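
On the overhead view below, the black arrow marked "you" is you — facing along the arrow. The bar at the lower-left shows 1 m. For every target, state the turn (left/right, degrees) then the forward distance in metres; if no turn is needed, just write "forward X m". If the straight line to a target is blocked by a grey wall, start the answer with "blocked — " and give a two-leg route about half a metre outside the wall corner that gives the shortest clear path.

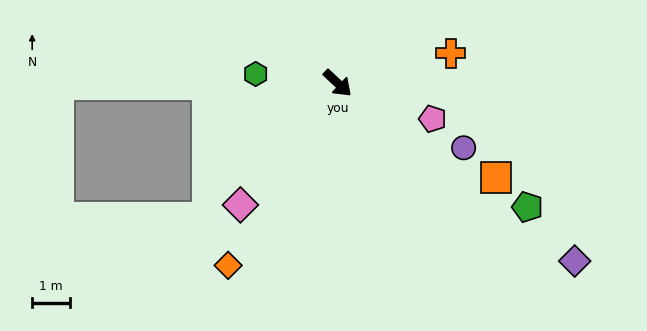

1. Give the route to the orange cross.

turn left 58°, forward 3.1 m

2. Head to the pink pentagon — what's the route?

turn left 22°, forward 2.7 m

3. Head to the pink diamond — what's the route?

turn right 86°, forward 4.2 m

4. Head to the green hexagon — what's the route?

turn right 143°, forward 2.2 m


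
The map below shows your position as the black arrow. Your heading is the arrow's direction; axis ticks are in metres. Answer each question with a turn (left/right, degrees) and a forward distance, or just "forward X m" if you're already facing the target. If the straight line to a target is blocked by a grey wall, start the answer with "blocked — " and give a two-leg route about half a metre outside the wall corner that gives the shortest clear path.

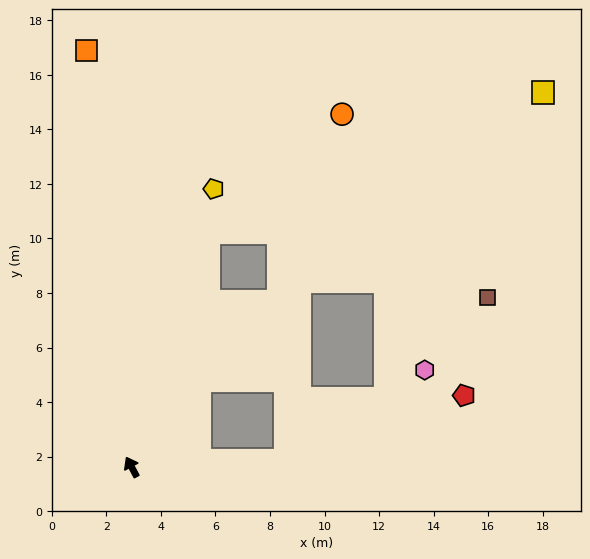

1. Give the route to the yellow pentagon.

turn right 45°, forward 10.6 m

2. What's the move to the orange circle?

blocked — turn right 46°, forward 9.1 m, then turn right 31°, forward 6.5 m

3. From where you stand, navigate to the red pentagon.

blocked — turn right 116°, forward 5.6 m, then turn left 18°, forward 7.0 m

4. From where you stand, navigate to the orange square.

turn right 22°, forward 15.4 m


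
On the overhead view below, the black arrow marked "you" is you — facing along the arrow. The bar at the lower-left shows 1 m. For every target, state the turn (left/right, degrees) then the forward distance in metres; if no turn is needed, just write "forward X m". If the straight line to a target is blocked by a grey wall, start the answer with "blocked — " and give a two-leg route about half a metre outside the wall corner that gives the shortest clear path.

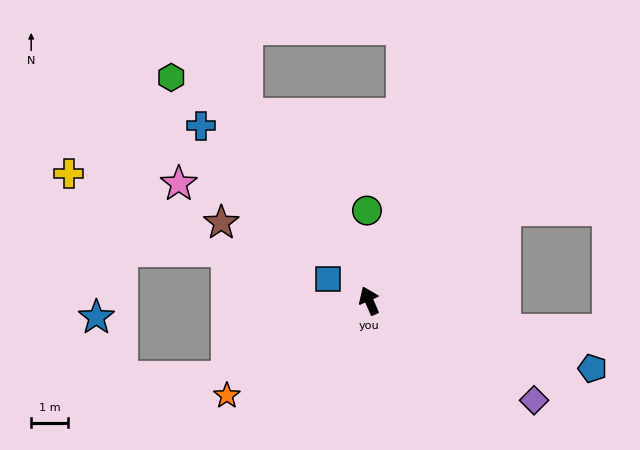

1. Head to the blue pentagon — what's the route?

turn right 130°, forward 6.3 m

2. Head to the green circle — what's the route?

turn right 22°, forward 2.4 m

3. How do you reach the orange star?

turn left 100°, forward 4.6 m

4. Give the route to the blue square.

turn left 38°, forward 1.3 m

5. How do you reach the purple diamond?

turn right 145°, forward 5.2 m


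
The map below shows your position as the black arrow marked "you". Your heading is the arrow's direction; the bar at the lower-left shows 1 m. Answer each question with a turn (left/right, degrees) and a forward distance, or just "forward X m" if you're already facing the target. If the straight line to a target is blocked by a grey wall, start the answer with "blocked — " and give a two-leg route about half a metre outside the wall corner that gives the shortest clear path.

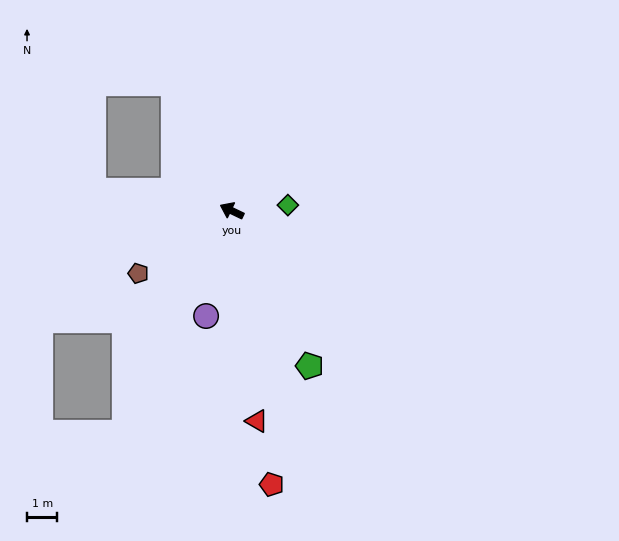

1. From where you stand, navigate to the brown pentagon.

turn left 59°, forward 3.7 m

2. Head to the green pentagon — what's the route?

turn left 142°, forward 5.7 m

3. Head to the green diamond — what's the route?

turn right 149°, forward 1.9 m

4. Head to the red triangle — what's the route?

turn left 122°, forward 7.0 m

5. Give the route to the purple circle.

turn left 102°, forward 3.6 m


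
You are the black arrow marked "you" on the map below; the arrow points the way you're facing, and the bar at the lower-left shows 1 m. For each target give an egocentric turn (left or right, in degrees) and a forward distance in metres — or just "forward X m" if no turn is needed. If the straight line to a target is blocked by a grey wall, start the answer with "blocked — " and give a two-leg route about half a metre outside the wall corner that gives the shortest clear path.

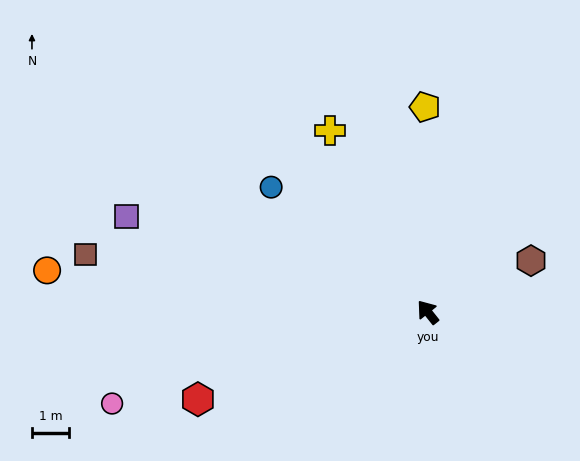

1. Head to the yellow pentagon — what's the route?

turn right 38°, forward 5.6 m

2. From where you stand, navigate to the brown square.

turn left 42°, forward 9.4 m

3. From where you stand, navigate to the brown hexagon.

turn right 102°, forward 3.1 m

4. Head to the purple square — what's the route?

turn left 34°, forward 8.6 m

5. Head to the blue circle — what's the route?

turn left 13°, forward 5.4 m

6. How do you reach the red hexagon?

turn left 72°, forward 6.7 m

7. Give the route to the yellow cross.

turn right 10°, forward 5.6 m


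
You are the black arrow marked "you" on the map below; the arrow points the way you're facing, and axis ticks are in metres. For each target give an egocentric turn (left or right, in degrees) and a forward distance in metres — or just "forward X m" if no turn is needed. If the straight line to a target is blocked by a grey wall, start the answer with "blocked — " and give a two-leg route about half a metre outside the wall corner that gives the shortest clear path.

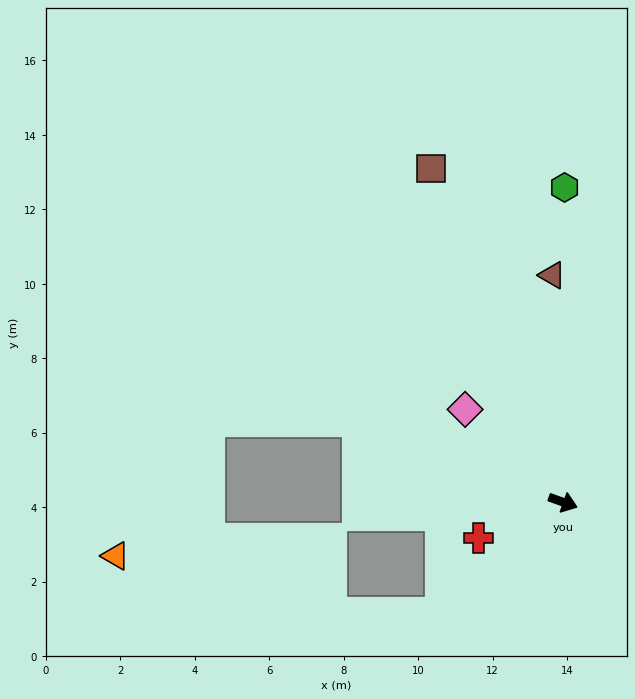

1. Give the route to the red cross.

turn right 137°, forward 2.5 m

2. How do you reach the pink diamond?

turn left 156°, forward 3.6 m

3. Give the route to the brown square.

turn left 131°, forward 9.6 m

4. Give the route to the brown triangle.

turn left 112°, forward 6.1 m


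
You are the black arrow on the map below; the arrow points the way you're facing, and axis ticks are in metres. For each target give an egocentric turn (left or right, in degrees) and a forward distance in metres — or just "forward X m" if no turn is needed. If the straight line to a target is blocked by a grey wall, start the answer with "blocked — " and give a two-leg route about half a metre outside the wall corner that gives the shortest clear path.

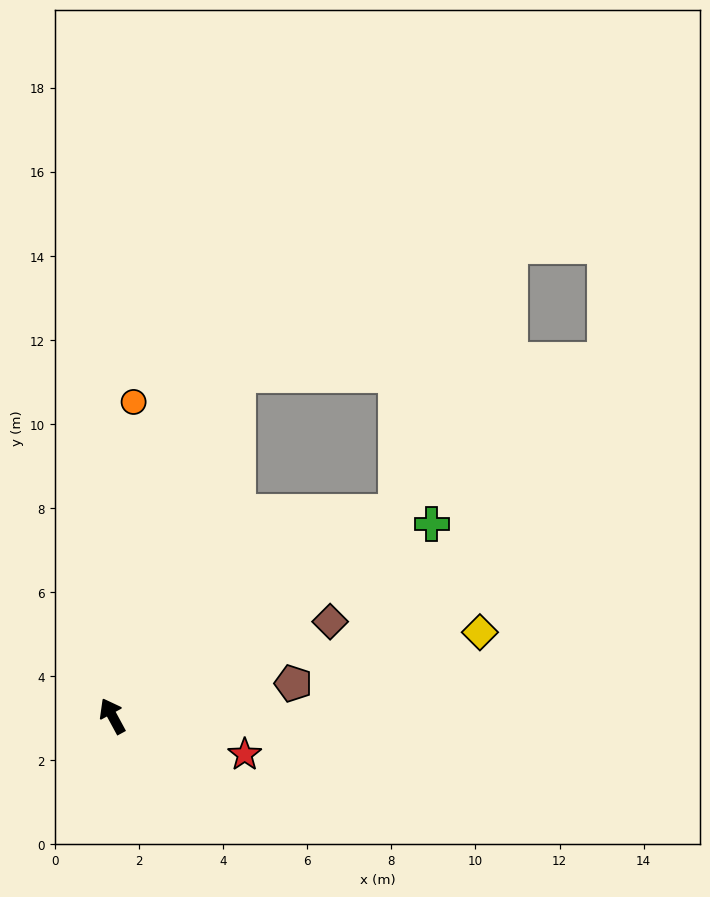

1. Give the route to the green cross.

turn right 87°, forward 8.9 m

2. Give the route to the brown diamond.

turn right 95°, forward 5.6 m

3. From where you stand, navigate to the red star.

turn right 135°, forward 3.3 m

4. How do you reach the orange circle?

turn right 32°, forward 7.5 m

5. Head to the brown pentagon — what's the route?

turn right 108°, forward 4.4 m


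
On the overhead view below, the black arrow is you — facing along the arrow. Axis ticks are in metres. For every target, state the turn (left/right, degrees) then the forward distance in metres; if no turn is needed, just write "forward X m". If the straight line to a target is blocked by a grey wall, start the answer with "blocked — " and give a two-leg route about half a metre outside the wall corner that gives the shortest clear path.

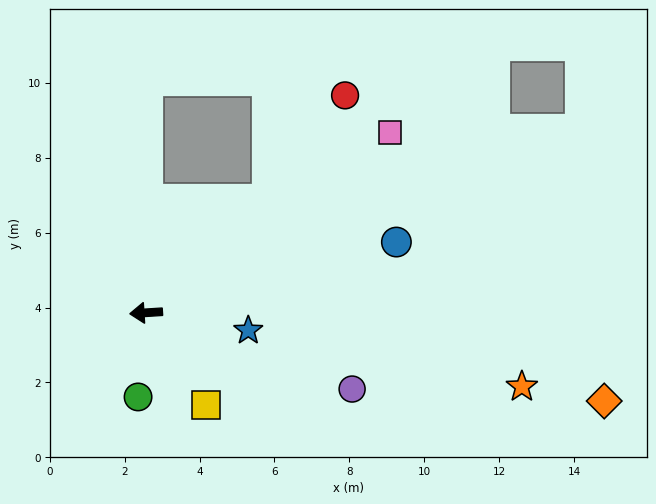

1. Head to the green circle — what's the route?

turn left 81°, forward 2.3 m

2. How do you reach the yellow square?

turn left 120°, forward 2.9 m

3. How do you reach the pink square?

turn right 147°, forward 8.1 m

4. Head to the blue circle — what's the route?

turn right 168°, forward 6.9 m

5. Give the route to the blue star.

turn left 167°, forward 2.8 m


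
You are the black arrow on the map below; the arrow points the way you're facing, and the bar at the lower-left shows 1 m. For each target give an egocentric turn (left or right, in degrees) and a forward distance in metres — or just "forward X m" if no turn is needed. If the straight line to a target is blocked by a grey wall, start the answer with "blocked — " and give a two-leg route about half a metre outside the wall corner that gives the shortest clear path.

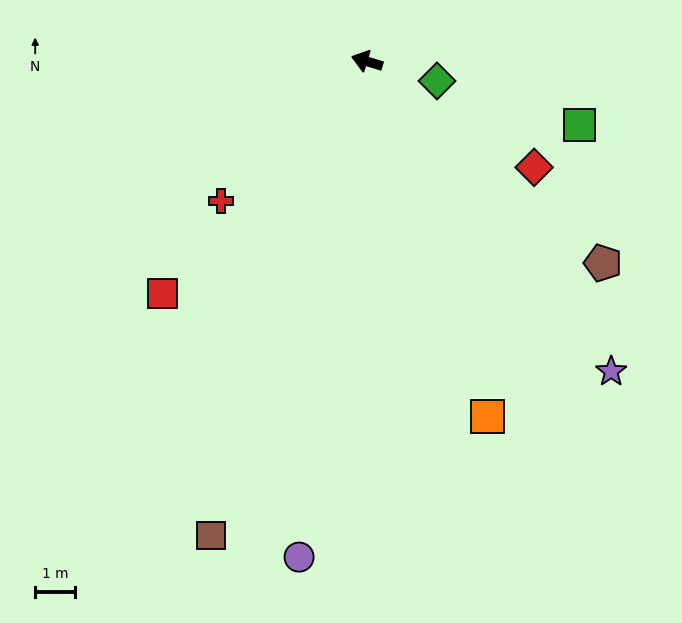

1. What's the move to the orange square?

turn left 126°, forward 9.3 m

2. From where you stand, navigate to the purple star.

turn left 145°, forward 9.8 m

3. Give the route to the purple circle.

turn left 99°, forward 12.4 m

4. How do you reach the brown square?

turn left 89°, forward 12.4 m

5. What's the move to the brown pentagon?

turn left 157°, forward 7.7 m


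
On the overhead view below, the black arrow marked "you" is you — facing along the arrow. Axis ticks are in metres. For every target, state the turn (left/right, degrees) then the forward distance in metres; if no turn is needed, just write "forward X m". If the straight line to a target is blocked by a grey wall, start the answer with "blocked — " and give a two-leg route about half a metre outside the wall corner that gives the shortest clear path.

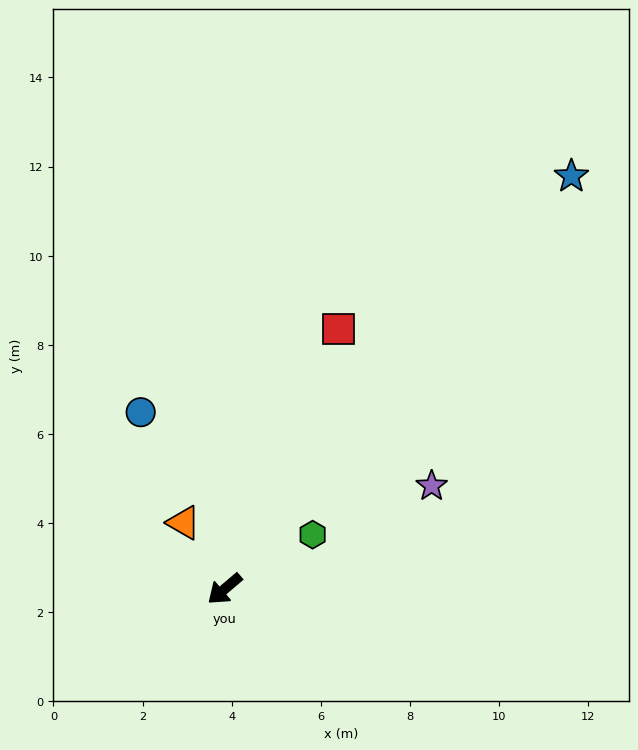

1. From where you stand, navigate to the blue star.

turn right 170°, forward 12.1 m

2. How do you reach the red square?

turn right 154°, forward 6.4 m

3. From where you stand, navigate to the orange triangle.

turn right 99°, forward 1.8 m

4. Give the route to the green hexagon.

turn left 171°, forward 2.3 m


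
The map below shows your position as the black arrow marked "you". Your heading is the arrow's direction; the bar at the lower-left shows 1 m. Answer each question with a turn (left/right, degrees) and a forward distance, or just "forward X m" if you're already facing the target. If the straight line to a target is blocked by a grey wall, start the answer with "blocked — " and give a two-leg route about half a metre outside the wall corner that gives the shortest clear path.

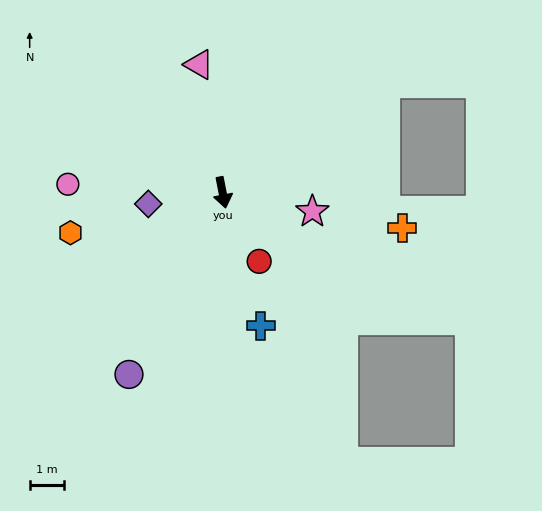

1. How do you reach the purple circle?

turn right 38°, forward 5.9 m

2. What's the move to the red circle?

turn left 17°, forward 2.3 m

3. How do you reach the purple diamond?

turn right 92°, forward 2.2 m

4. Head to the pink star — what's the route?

turn left 67°, forward 2.7 m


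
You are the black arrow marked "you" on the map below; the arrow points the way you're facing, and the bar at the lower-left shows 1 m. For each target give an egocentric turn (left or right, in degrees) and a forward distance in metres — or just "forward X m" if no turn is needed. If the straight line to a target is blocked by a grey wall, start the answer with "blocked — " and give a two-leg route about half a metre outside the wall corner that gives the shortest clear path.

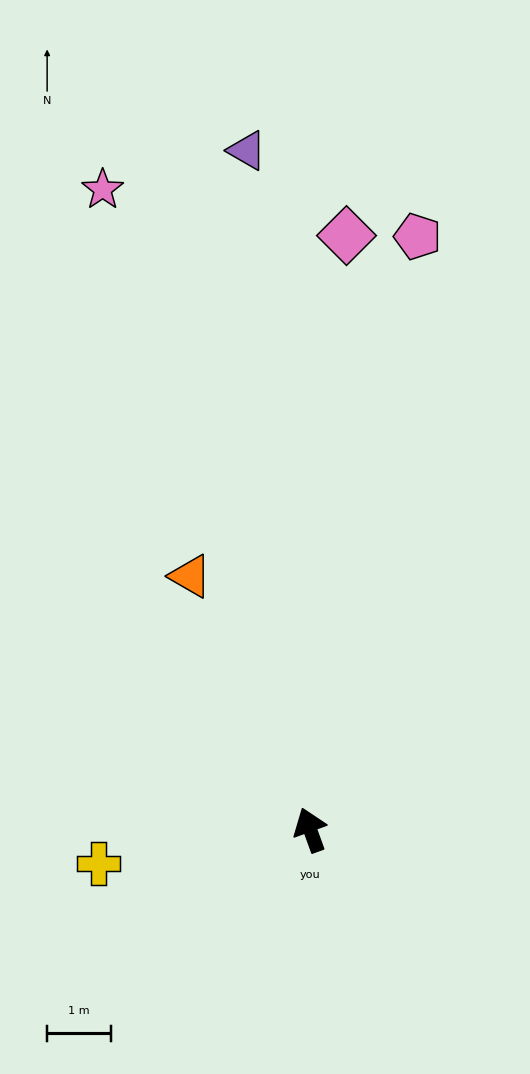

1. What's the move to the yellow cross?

turn left 79°, forward 3.4 m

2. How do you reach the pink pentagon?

turn right 30°, forward 9.5 m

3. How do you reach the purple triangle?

turn right 15°, forward 10.7 m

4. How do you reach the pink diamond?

turn right 23°, forward 9.4 m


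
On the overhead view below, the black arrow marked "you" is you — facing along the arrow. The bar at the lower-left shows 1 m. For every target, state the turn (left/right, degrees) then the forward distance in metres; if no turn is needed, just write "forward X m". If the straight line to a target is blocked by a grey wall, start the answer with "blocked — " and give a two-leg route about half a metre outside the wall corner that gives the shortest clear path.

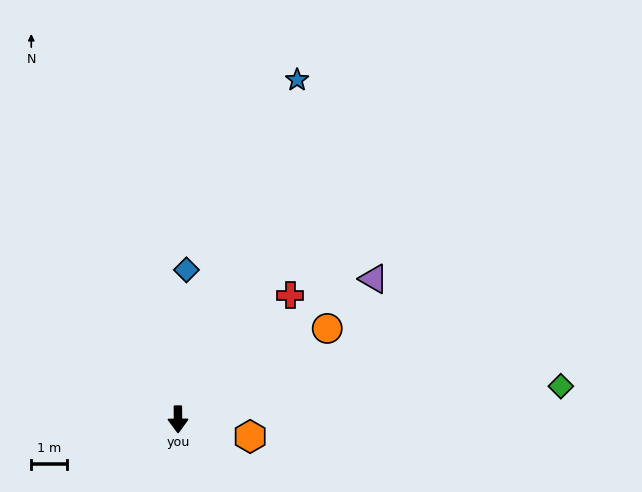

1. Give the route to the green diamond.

turn left 95°, forward 10.9 m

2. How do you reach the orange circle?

turn left 121°, forward 5.0 m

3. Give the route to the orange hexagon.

turn left 76°, forward 2.1 m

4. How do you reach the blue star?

turn left 160°, forward 10.2 m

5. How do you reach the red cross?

turn left 137°, forward 4.7 m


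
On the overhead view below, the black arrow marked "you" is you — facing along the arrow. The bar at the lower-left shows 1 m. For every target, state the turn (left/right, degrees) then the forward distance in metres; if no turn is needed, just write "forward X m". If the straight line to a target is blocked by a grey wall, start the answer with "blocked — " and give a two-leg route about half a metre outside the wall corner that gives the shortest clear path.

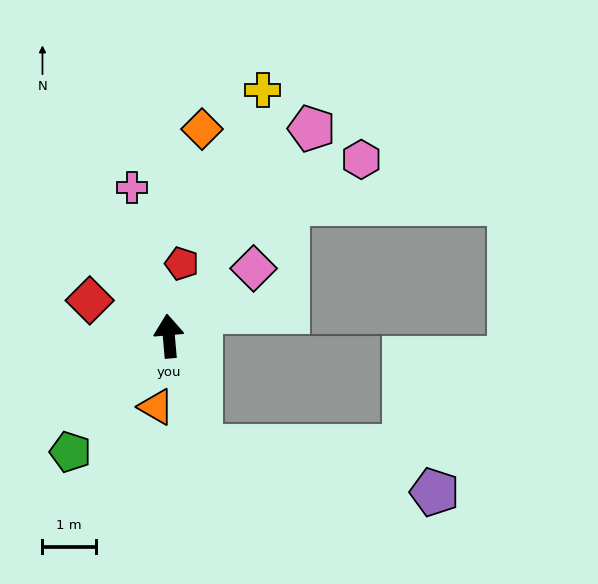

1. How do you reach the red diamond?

turn left 61°, forward 1.6 m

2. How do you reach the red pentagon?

turn right 15°, forward 1.4 m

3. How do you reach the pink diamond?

turn right 56°, forward 2.0 m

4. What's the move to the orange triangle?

turn left 165°, forward 1.4 m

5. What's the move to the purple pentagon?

blocked — turn right 169°, forward 2.2 m, then turn left 63°, forward 4.5 m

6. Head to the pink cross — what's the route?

turn left 9°, forward 2.9 m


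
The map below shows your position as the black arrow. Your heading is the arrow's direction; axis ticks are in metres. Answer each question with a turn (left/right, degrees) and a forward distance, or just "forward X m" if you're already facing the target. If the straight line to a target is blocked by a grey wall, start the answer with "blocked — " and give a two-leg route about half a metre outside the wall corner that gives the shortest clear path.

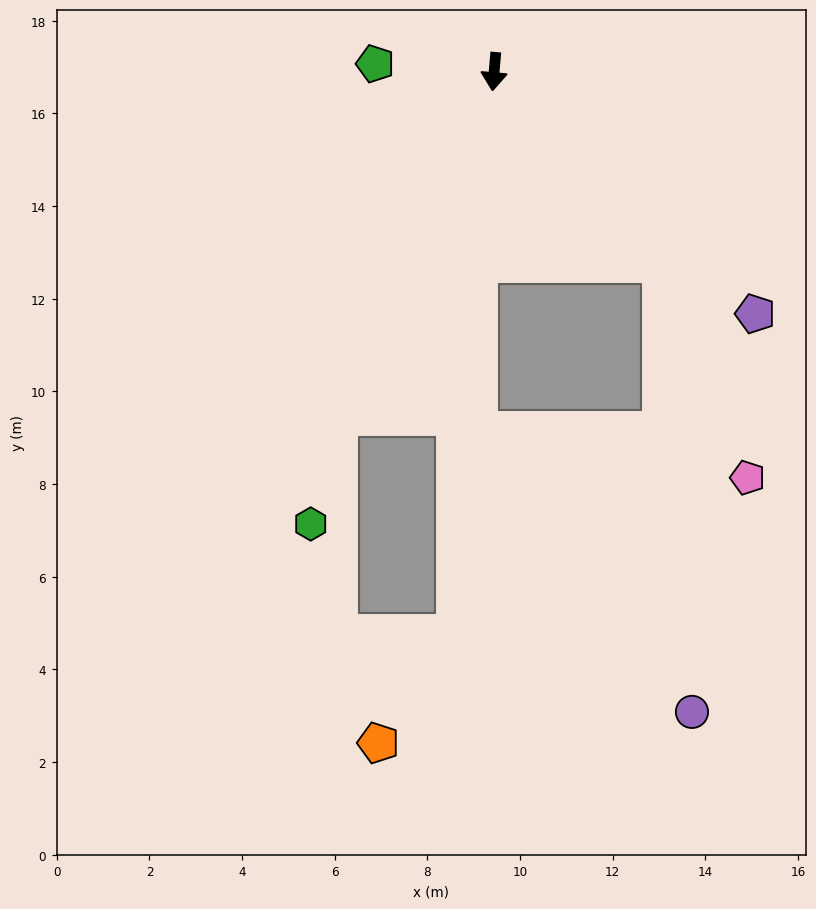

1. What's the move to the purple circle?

blocked — turn left 46°, forward 5.5 m, then turn right 37°, forward 9.7 m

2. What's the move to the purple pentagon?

turn left 52°, forward 7.7 m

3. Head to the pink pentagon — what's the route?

blocked — turn left 46°, forward 5.5 m, then turn right 19°, forward 5.0 m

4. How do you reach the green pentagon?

turn right 89°, forward 2.6 m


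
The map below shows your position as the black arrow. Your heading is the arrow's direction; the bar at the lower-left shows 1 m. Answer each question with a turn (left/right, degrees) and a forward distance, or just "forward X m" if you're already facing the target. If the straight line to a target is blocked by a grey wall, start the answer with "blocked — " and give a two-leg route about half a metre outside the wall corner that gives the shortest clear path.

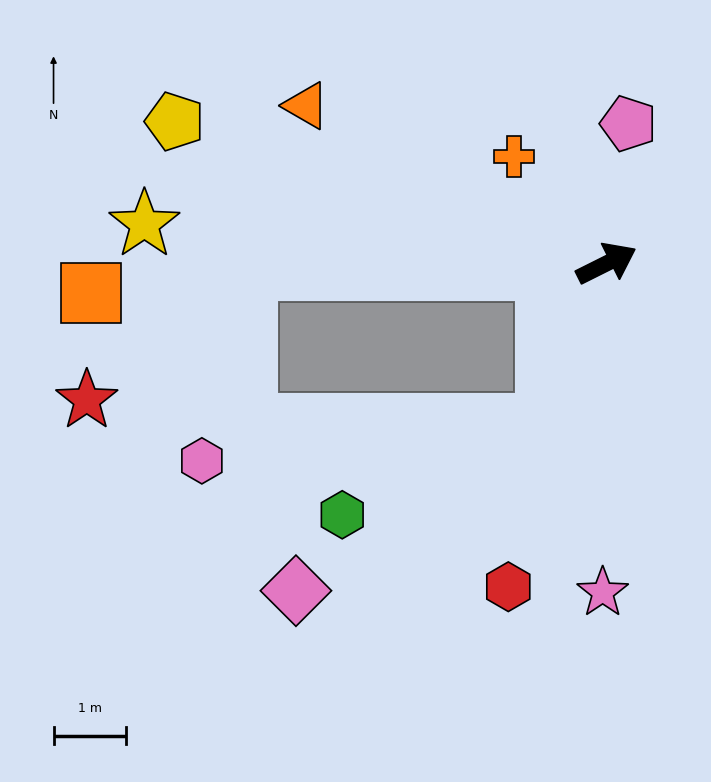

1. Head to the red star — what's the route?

blocked — turn left 154°, forward 5.0 m, then turn left 39°, forward 2.8 m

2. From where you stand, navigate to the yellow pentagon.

turn left 135°, forward 6.3 m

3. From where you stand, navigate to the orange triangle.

turn left 126°, forward 4.7 m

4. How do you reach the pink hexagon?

blocked — turn right 137°, forward 2.4 m, then turn right 64°, forward 4.8 m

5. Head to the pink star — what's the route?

turn right 117°, forward 4.5 m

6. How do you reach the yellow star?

turn left 149°, forward 6.4 m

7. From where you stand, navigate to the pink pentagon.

turn left 55°, forward 1.9 m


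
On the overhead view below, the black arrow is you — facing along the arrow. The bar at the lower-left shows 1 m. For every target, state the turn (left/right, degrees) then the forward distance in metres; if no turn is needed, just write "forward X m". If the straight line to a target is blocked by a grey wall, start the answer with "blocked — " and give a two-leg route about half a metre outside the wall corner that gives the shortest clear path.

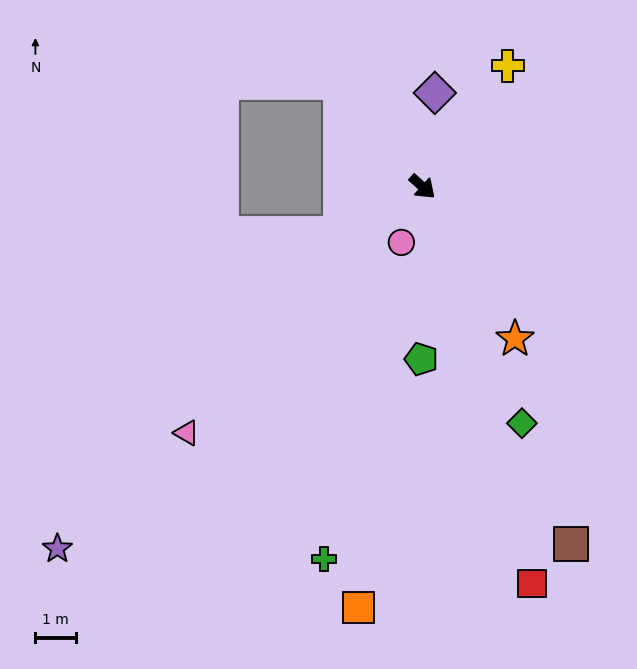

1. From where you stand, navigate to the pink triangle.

turn right 92°, forward 8.4 m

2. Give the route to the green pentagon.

turn right 48°, forward 4.3 m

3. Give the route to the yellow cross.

turn left 97°, forward 3.7 m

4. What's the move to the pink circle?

turn right 69°, forward 1.5 m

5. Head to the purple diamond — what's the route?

turn left 125°, forward 2.3 m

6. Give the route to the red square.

turn right 33°, forward 10.2 m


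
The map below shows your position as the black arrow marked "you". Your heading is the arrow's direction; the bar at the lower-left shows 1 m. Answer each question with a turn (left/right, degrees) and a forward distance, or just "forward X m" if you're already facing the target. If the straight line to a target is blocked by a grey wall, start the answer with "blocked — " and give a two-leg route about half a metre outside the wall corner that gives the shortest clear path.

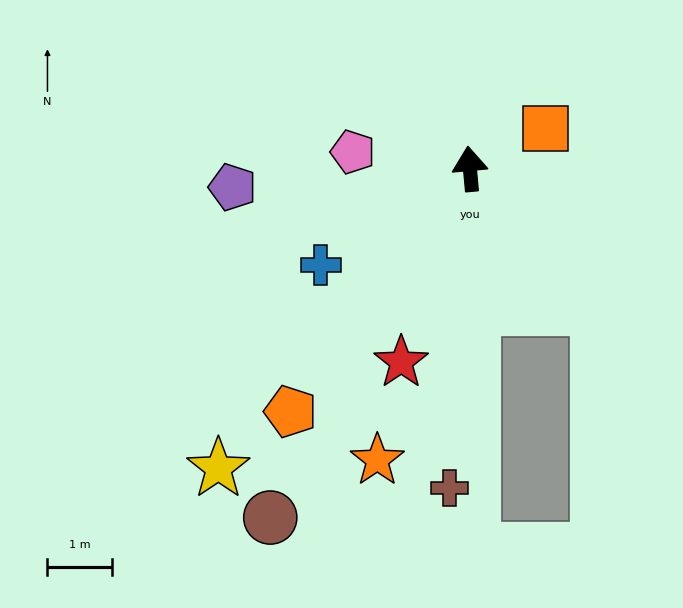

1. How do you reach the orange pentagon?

turn left 138°, forward 4.7 m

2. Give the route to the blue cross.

turn left 118°, forward 2.8 m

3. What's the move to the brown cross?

turn left 171°, forward 5.0 m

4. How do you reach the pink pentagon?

turn left 77°, forward 1.8 m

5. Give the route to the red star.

turn left 155°, forward 3.2 m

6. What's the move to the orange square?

turn right 67°, forward 1.3 m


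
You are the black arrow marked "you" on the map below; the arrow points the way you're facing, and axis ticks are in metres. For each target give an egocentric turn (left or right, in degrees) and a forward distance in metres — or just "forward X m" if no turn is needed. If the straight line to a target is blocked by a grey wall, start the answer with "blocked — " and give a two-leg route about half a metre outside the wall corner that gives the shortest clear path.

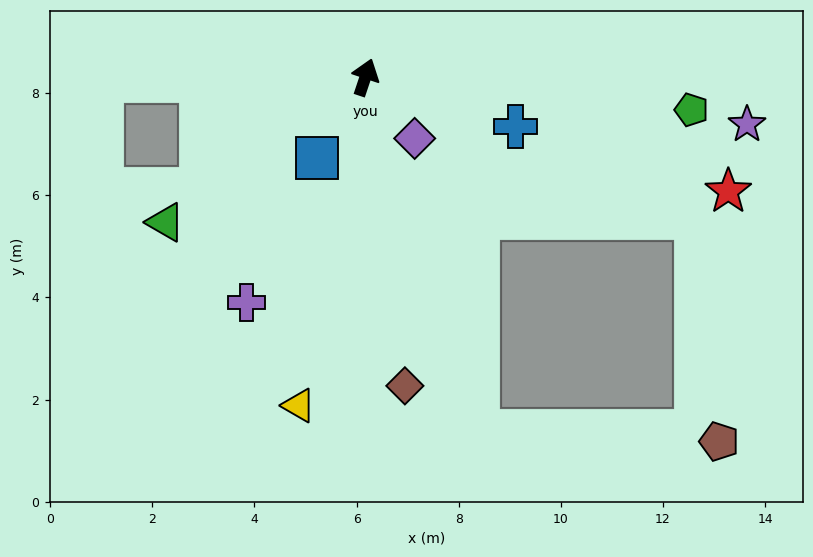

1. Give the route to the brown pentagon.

blocked — turn right 144°, forward 7.3 m, then turn left 70°, forward 4.7 m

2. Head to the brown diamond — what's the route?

turn right 154°, forward 6.1 m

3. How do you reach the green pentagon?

turn right 77°, forward 6.4 m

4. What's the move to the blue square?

turn left 167°, forward 1.8 m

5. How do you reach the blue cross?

turn right 90°, forward 3.1 m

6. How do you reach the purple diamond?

turn right 123°, forward 1.5 m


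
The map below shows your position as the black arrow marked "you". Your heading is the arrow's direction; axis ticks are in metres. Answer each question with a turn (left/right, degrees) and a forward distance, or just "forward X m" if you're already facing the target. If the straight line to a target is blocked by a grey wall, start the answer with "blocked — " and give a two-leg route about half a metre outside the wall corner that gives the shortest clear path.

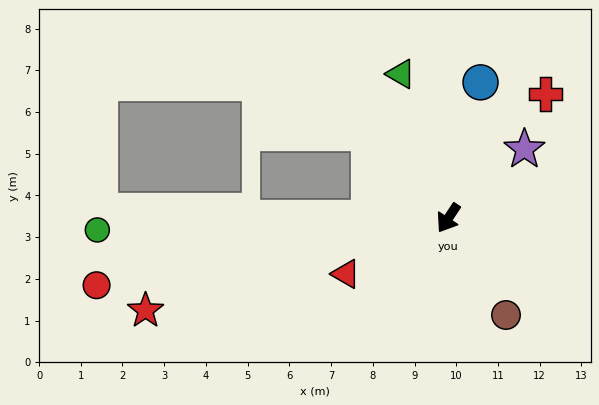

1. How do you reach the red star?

turn right 40°, forward 7.6 m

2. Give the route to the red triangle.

turn right 28°, forward 2.8 m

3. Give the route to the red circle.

turn right 46°, forward 8.6 m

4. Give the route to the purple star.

turn left 166°, forward 2.5 m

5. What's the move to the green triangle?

turn right 128°, forward 3.6 m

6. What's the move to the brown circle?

turn left 64°, forward 2.7 m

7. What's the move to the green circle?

turn right 55°, forward 8.4 m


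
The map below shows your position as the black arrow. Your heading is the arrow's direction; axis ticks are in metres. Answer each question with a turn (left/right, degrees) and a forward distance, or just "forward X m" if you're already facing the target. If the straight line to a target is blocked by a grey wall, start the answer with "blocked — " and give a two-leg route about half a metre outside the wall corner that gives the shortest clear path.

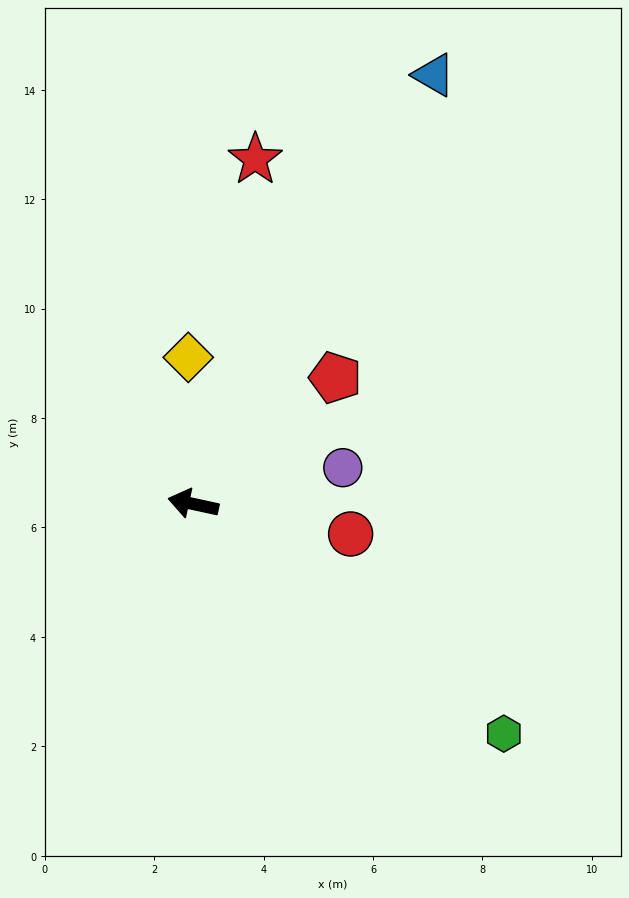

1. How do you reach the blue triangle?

turn right 107°, forward 9.0 m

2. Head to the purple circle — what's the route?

turn right 154°, forward 2.8 m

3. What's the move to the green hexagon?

turn left 156°, forward 7.1 m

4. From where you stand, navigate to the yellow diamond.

turn right 76°, forward 2.7 m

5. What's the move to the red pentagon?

turn right 126°, forward 3.5 m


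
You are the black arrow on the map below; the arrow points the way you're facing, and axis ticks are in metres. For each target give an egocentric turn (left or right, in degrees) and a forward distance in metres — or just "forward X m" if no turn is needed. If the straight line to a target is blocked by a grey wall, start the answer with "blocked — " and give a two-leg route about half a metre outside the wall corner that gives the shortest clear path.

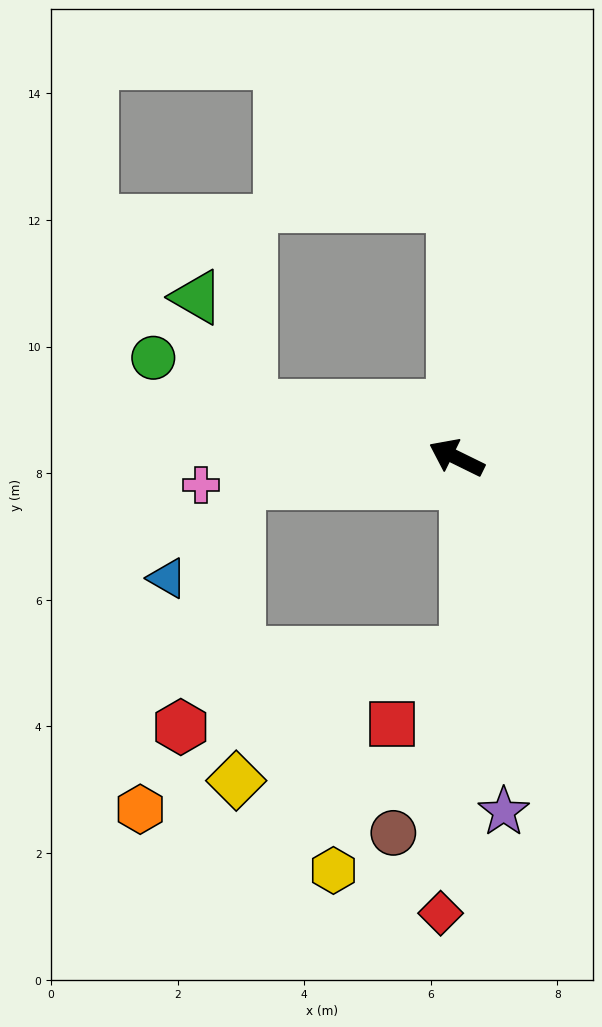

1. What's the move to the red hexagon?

blocked — turn left 33°, forward 3.5 m, then turn left 70°, forward 4.0 m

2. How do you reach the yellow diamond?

blocked — turn left 33°, forward 3.5 m, then turn left 83°, forward 4.7 m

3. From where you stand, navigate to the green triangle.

blocked — turn left 12°, forward 3.4 m, then turn right 50°, forward 1.9 m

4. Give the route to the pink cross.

turn left 32°, forward 4.1 m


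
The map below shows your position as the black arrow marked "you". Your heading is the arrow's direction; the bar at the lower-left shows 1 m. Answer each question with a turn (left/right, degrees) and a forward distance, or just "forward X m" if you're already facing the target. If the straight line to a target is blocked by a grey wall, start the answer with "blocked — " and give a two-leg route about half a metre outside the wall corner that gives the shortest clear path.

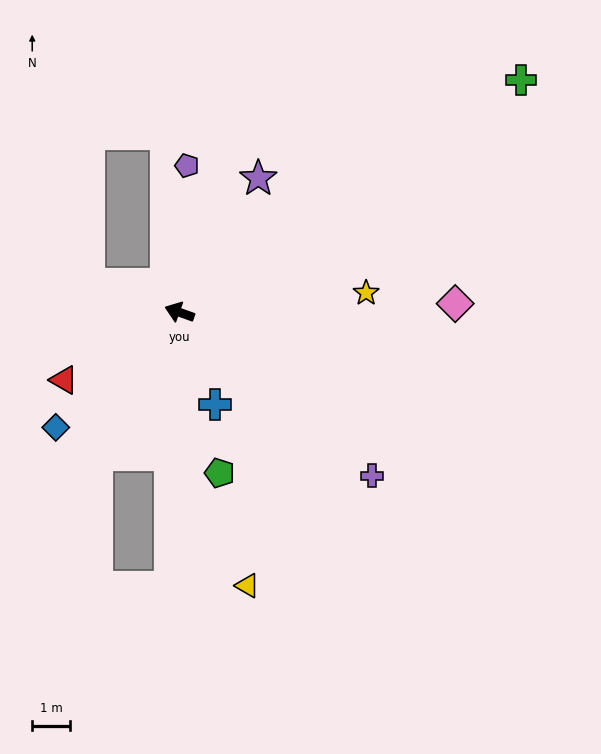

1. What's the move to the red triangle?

turn left 50°, forward 3.5 m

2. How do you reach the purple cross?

turn left 159°, forward 6.6 m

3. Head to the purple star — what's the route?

turn right 101°, forward 4.1 m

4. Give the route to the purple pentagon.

turn right 73°, forward 3.9 m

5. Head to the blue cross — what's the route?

turn left 131°, forward 2.6 m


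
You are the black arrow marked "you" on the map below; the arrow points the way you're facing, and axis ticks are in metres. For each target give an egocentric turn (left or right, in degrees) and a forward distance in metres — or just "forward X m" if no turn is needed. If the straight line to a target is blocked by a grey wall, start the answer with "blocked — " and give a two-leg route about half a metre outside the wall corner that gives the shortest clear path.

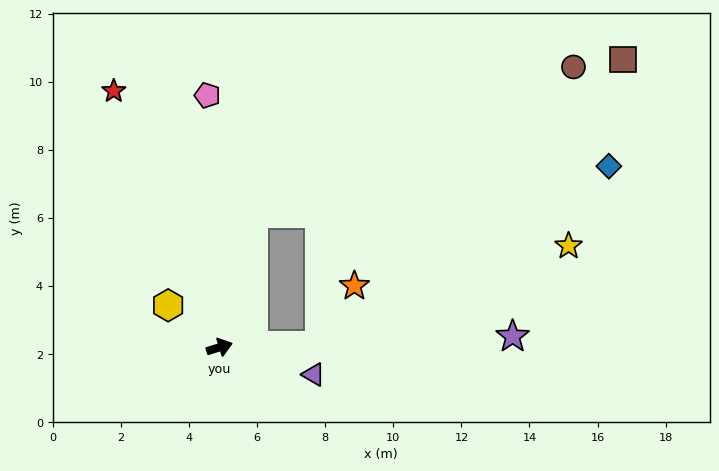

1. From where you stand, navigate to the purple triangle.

turn right 33°, forward 2.9 m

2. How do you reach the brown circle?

blocked — turn left 58°, forward 4.1 m, then turn right 51°, forward 10.3 m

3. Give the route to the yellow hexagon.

turn left 123°, forward 1.9 m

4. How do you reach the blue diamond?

blocked — turn right 16°, forward 2.9 m, then turn left 30°, forward 10.0 m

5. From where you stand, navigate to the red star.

turn left 95°, forward 8.1 m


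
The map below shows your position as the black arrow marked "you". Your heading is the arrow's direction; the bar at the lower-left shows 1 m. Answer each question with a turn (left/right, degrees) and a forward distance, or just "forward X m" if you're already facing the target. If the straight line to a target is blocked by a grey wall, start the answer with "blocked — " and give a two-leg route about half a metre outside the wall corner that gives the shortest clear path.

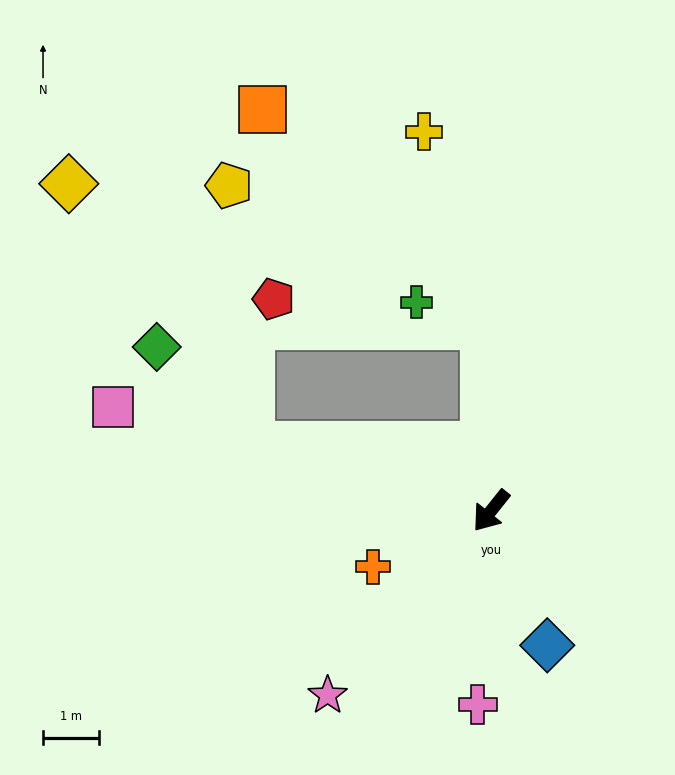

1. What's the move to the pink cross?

turn left 35°, forward 3.4 m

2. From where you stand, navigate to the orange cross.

turn right 26°, forward 2.3 m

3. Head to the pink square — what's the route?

turn right 67°, forward 7.0 m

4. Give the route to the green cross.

blocked — turn right 139°, forward 3.3 m, then turn left 68°, forward 1.3 m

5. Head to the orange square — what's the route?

blocked — turn right 139°, forward 3.3 m, then turn left 43°, forward 5.5 m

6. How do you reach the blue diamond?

turn left 61°, forward 2.6 m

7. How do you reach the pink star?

turn right 3°, forward 4.4 m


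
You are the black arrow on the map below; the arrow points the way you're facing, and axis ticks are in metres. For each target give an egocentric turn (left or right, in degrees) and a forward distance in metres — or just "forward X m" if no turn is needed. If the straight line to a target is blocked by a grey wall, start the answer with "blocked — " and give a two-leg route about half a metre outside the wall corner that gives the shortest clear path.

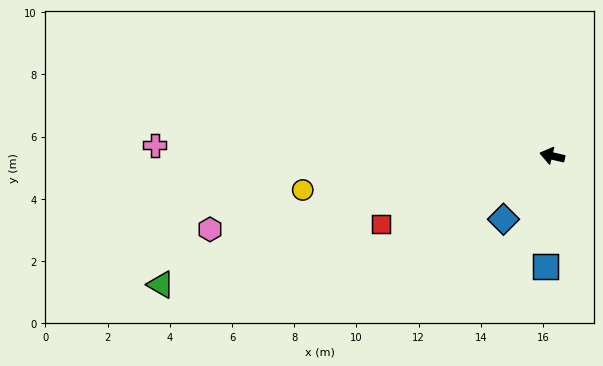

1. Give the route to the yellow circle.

turn left 21°, forward 8.1 m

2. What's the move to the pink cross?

turn left 12°, forward 12.8 m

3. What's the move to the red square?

turn left 35°, forward 5.9 m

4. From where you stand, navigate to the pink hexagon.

turn left 25°, forward 11.2 m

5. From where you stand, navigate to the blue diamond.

turn left 66°, forward 2.6 m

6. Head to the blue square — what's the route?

turn left 100°, forward 3.6 m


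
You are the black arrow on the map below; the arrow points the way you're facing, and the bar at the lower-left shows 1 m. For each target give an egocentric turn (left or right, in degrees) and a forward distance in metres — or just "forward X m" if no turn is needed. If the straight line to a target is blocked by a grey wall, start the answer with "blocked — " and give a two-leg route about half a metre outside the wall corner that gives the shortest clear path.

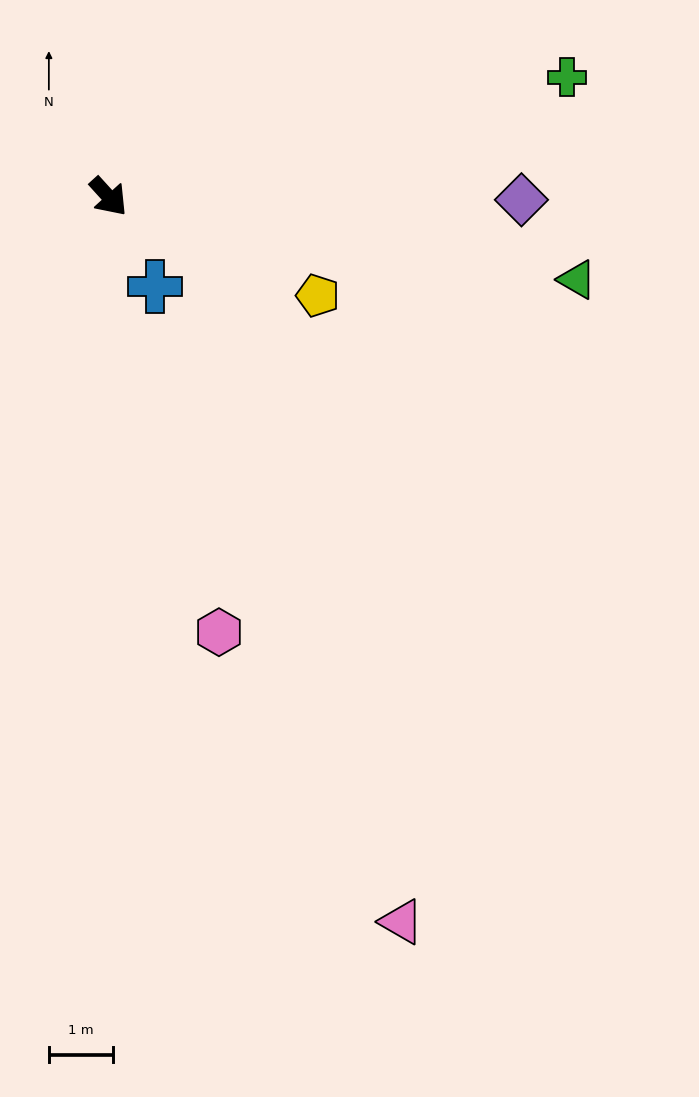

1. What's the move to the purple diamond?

turn left 47°, forward 6.5 m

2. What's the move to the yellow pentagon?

turn left 23°, forward 3.6 m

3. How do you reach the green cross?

turn left 62°, forward 7.4 m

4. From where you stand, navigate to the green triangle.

turn left 38°, forward 7.5 m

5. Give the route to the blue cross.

turn right 15°, forward 1.6 m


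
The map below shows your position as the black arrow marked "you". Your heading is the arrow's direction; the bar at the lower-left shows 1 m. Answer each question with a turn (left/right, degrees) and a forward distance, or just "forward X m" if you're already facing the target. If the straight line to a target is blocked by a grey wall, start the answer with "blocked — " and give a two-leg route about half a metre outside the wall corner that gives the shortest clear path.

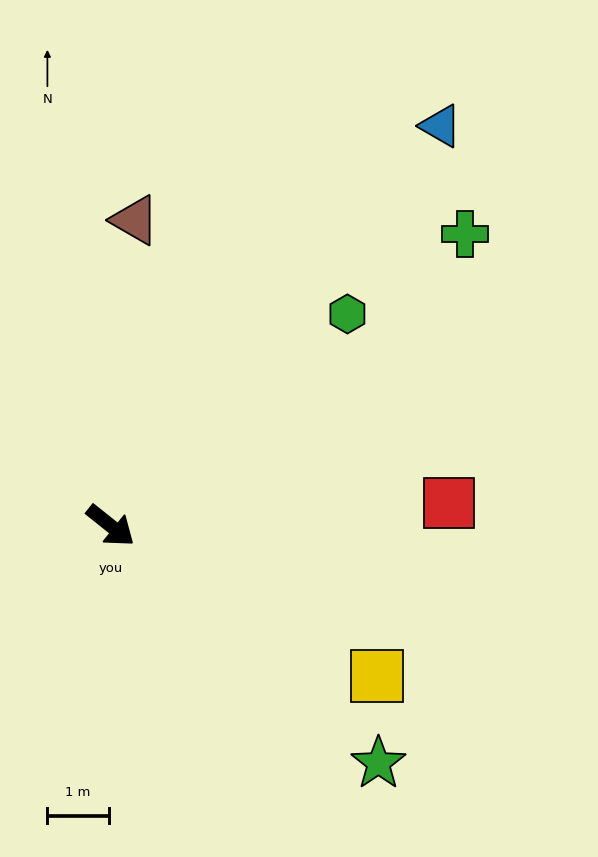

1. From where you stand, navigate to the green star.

turn right 3°, forward 5.8 m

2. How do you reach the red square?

turn left 42°, forward 5.5 m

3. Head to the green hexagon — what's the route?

turn left 80°, forward 5.2 m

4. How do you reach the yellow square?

turn left 9°, forward 5.0 m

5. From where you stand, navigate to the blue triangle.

turn left 89°, forward 8.4 m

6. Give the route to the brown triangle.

turn left 124°, forward 5.0 m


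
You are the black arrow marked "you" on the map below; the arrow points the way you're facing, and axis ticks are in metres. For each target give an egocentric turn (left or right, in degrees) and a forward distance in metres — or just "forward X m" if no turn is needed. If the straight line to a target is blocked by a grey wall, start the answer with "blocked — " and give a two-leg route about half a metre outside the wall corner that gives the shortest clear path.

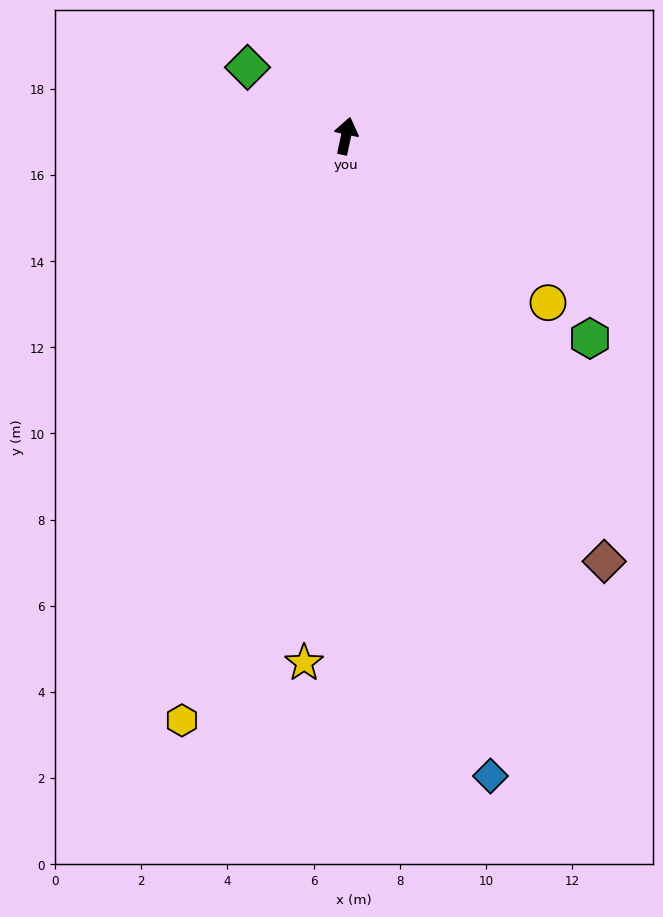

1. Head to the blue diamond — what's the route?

turn right 155°, forward 15.2 m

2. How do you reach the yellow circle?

turn right 117°, forward 6.1 m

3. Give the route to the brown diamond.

turn right 137°, forward 11.6 m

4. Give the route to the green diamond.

turn left 67°, forward 2.8 m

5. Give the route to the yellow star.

turn right 172°, forward 12.3 m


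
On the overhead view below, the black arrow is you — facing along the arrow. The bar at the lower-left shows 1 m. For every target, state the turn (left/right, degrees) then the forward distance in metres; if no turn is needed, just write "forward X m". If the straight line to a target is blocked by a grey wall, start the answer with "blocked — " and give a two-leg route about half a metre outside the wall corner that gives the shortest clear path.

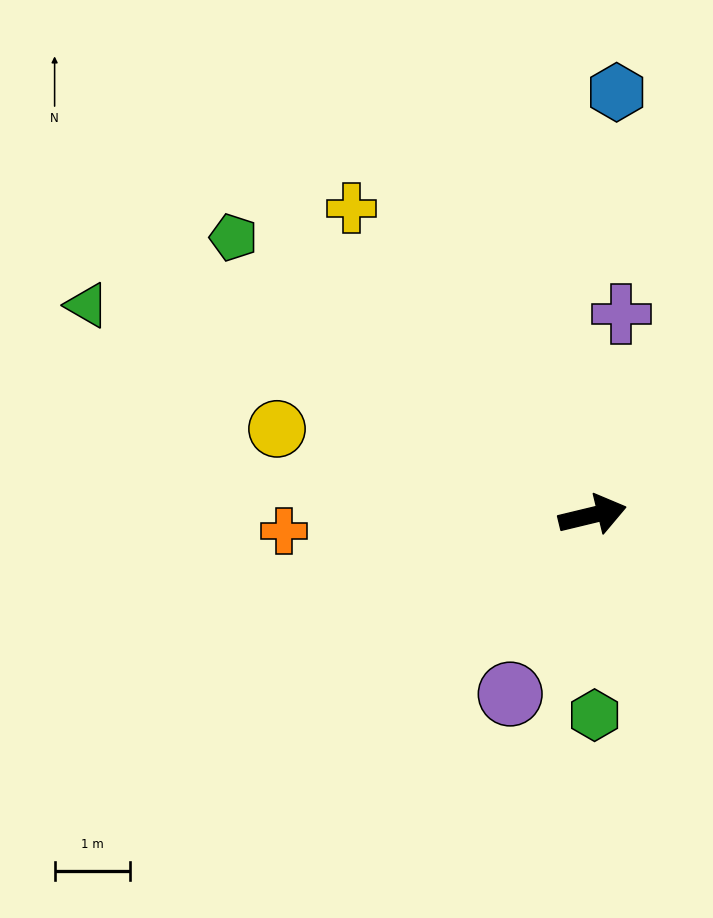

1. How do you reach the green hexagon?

turn right 103°, forward 2.7 m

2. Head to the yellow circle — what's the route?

turn left 151°, forward 4.3 m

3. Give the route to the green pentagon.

turn left 129°, forward 6.0 m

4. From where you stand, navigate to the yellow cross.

turn left 115°, forward 5.2 m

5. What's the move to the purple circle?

turn right 128°, forward 2.6 m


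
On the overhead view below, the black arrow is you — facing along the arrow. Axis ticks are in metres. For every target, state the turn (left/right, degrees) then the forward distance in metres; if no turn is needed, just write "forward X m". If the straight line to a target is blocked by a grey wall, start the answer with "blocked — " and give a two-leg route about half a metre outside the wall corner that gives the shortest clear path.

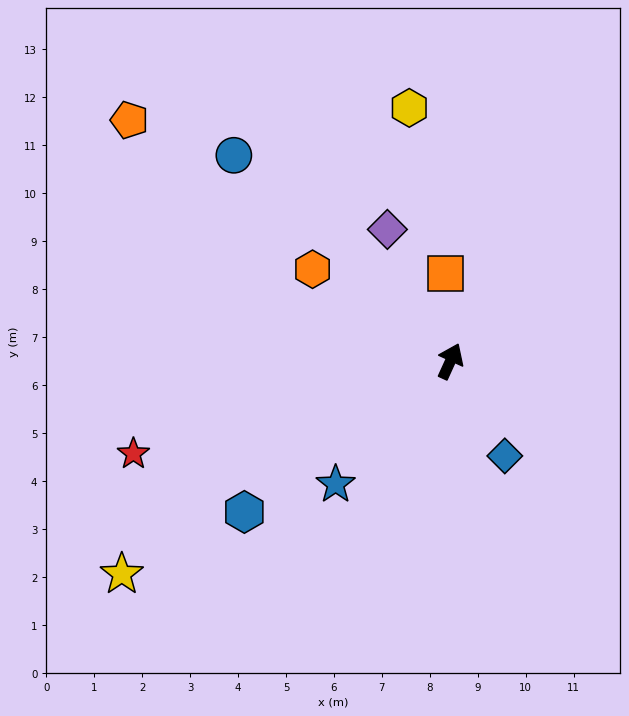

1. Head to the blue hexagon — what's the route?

turn left 151°, forward 5.3 m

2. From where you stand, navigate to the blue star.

turn left 161°, forward 3.5 m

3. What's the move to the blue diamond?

turn right 126°, forward 2.3 m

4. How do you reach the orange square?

turn left 28°, forward 1.8 m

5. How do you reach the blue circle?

turn left 71°, forward 6.2 m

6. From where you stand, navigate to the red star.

turn left 131°, forward 6.9 m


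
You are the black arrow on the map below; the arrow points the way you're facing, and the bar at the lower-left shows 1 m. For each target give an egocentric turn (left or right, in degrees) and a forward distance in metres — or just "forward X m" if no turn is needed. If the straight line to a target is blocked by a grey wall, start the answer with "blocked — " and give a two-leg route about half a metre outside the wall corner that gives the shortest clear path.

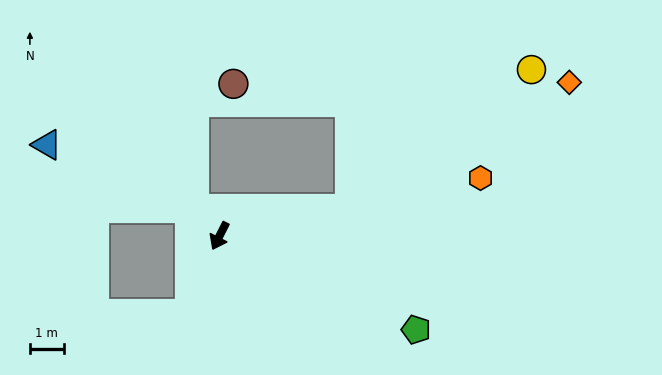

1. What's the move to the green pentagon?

turn left 91°, forward 6.4 m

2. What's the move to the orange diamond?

blocked — turn left 129°, forward 3.9 m, then turn left 18°, forward 7.5 m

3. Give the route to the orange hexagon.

turn left 129°, forward 7.9 m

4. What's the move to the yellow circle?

blocked — turn left 129°, forward 3.9 m, then turn left 25°, forward 6.7 m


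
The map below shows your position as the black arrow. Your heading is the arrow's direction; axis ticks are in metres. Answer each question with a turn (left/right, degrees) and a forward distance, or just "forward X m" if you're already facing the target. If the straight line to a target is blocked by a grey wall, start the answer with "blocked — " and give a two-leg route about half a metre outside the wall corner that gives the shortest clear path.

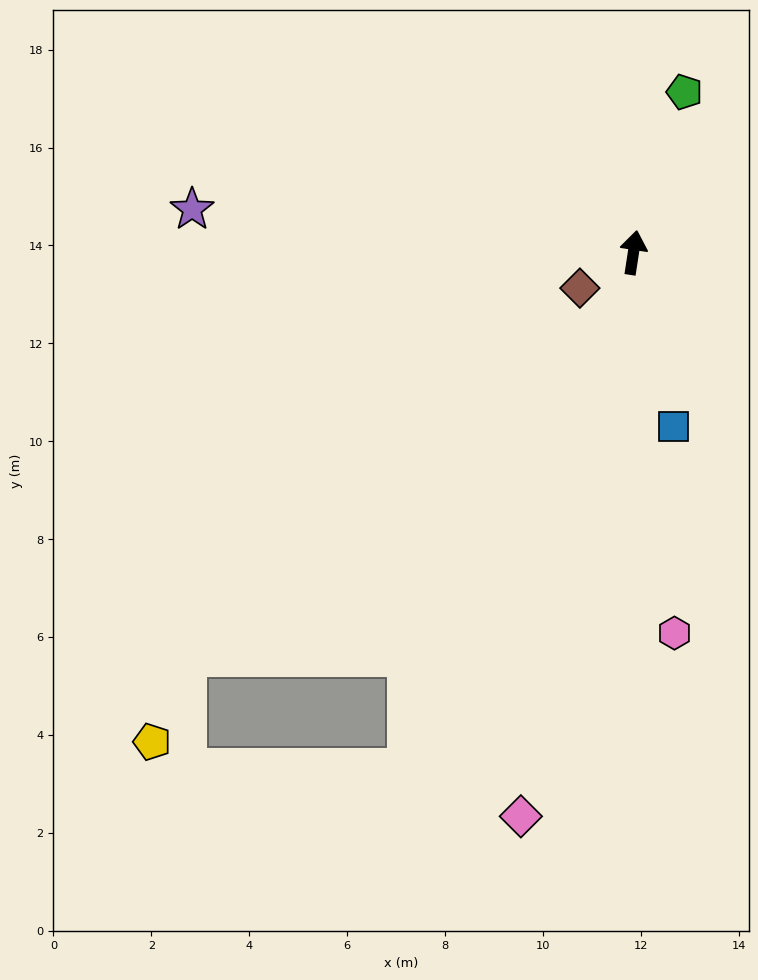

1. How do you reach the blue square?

turn right 158°, forward 3.7 m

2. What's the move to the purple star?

turn left 93°, forward 9.1 m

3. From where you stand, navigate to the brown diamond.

turn left 132°, forward 1.3 m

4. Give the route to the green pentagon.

turn right 9°, forward 3.4 m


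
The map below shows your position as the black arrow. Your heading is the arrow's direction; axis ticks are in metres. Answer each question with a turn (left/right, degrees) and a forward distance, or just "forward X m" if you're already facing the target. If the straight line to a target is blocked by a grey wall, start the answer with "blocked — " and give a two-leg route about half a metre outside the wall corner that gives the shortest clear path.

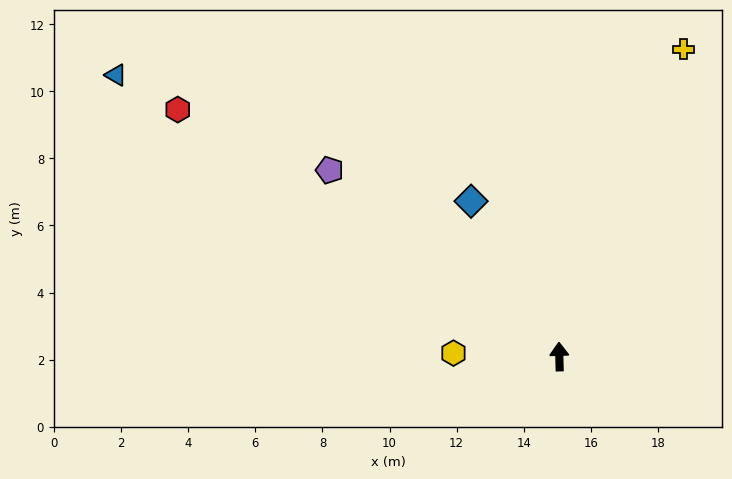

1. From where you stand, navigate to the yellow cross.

turn right 24°, forward 9.9 m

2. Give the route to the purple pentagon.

turn left 49°, forward 8.8 m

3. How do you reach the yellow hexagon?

turn left 87°, forward 3.2 m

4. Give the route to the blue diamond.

turn left 28°, forward 5.3 m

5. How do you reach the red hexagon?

turn left 55°, forward 13.6 m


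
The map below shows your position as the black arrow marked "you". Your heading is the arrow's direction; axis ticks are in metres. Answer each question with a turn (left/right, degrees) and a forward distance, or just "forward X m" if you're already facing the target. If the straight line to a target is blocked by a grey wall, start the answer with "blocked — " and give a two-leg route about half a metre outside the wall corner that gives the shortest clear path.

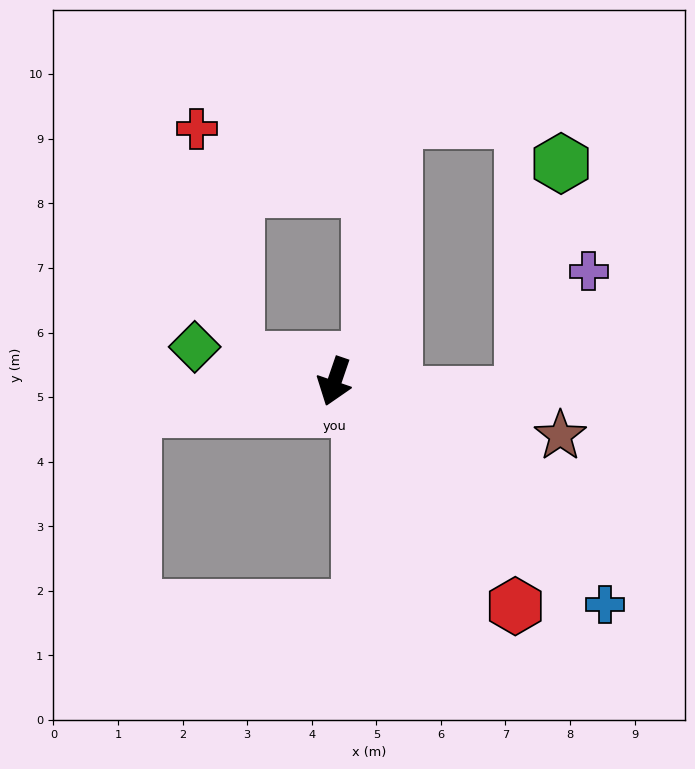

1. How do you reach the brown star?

turn left 95°, forward 3.6 m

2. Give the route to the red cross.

blocked — turn right 84°, forward 1.5 m, then turn right 67°, forward 3.6 m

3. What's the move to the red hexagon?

turn left 58°, forward 4.5 m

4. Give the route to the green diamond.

turn right 85°, forward 2.2 m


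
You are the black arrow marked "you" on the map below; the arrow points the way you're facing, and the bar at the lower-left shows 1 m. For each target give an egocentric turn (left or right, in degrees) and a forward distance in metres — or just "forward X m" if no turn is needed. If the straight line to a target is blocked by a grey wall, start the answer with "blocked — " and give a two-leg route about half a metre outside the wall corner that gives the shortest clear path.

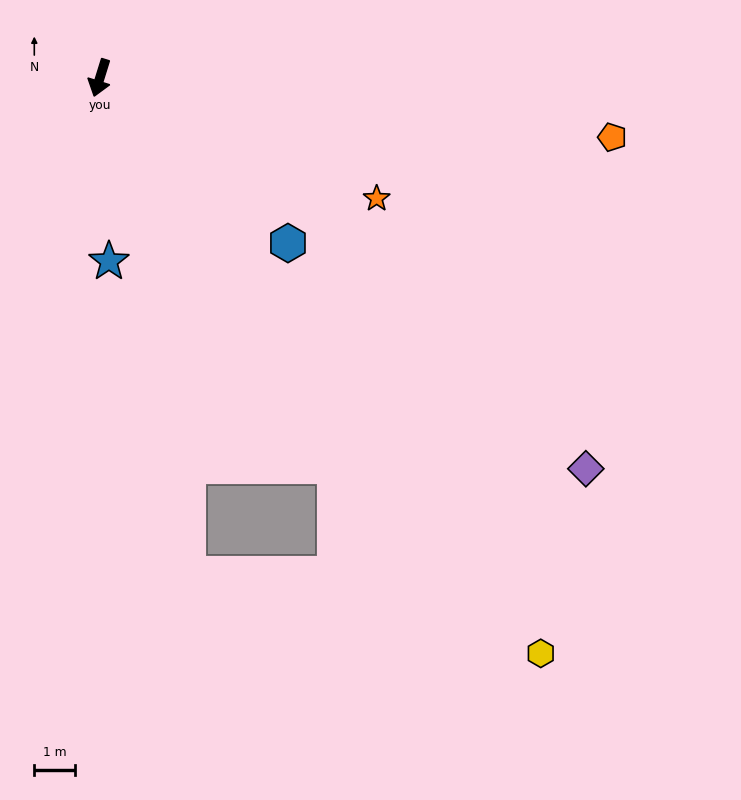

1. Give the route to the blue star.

turn left 20°, forward 4.5 m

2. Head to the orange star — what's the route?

turn left 84°, forward 7.4 m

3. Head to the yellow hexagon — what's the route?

turn left 55°, forward 17.8 m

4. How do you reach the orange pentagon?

turn left 101°, forward 12.6 m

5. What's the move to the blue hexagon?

turn left 66°, forward 6.1 m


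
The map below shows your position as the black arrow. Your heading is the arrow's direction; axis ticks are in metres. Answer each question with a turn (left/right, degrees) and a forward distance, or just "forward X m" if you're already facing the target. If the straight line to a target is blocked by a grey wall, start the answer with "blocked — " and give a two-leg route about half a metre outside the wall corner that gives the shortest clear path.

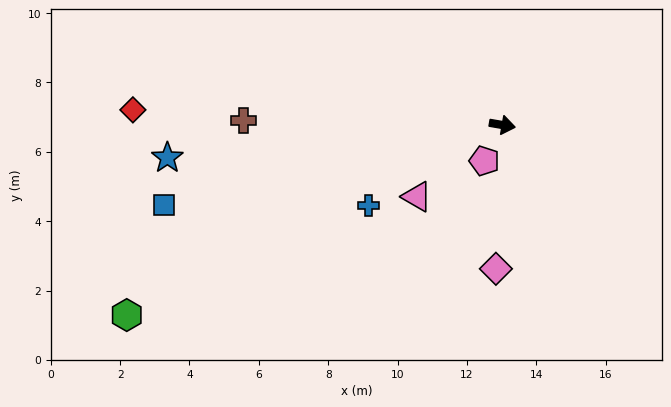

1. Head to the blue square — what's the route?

turn right 157°, forward 10.0 m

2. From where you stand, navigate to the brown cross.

turn right 171°, forward 7.5 m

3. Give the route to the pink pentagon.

turn right 107°, forward 1.2 m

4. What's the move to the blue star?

turn right 165°, forward 9.7 m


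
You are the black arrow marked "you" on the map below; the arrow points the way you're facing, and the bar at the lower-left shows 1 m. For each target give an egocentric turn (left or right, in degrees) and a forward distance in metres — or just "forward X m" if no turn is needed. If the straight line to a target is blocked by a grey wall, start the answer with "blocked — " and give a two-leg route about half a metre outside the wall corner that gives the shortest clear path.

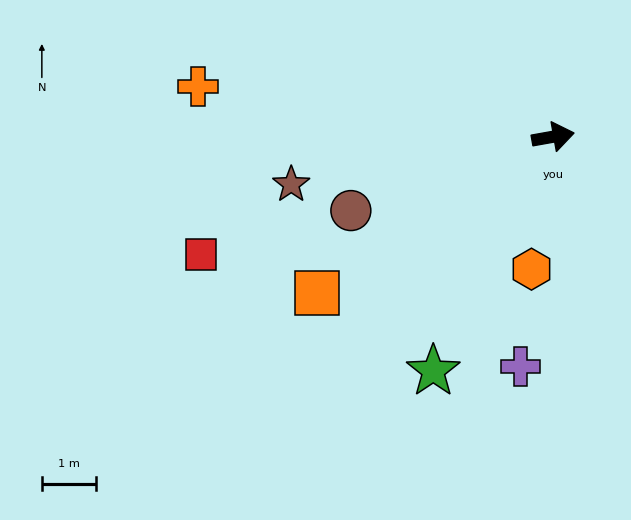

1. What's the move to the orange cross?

turn left 162°, forward 6.6 m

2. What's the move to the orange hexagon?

turn right 109°, forward 2.5 m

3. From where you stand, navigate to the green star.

turn right 127°, forward 4.8 m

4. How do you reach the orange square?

turn right 157°, forward 5.2 m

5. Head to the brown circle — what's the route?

turn right 170°, forward 3.9 m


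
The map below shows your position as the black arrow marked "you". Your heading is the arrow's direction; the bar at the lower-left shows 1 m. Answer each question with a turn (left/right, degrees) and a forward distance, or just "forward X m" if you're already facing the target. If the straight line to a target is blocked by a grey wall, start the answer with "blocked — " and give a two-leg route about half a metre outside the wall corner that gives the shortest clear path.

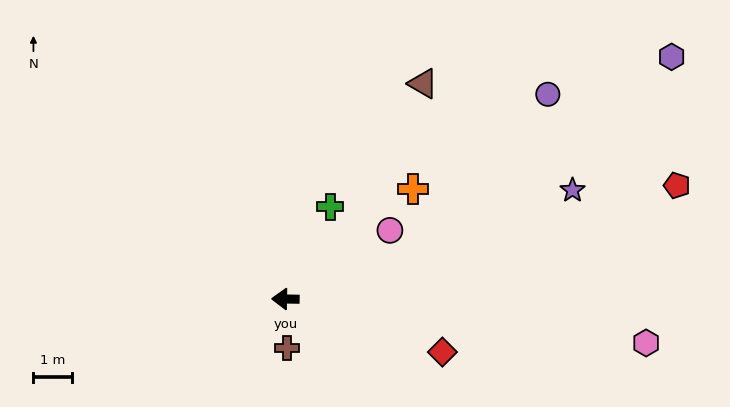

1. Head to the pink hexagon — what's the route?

turn left 174°, forward 9.5 m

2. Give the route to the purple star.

turn right 158°, forward 8.0 m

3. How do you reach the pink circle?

turn right 146°, forward 3.3 m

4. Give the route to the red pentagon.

turn right 163°, forward 10.7 m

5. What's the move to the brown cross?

turn left 93°, forward 1.3 m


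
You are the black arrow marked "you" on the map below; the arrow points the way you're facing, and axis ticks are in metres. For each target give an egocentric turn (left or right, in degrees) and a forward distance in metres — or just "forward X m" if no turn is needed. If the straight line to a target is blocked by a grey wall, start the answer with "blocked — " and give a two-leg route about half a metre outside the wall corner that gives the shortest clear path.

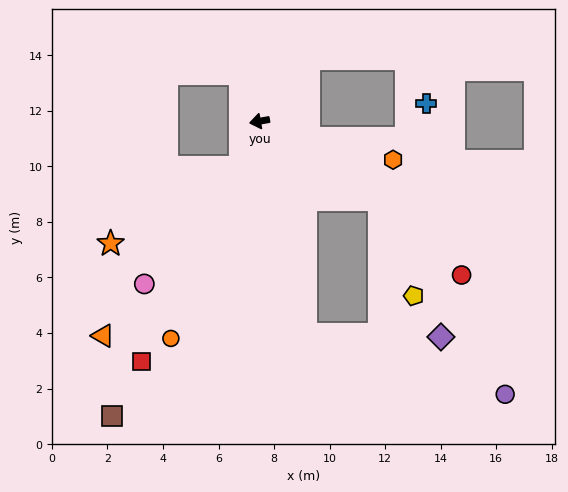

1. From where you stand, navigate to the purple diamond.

blocked — turn left 92°, forward 7.8 m, then turn left 77°, forward 4.9 m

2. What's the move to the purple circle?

blocked — turn left 137°, forward 5.2 m, then turn right 24°, forward 8.3 m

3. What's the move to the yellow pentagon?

blocked — turn left 137°, forward 5.2 m, then turn right 38°, forward 3.7 m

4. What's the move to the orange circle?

turn left 58°, forward 8.5 m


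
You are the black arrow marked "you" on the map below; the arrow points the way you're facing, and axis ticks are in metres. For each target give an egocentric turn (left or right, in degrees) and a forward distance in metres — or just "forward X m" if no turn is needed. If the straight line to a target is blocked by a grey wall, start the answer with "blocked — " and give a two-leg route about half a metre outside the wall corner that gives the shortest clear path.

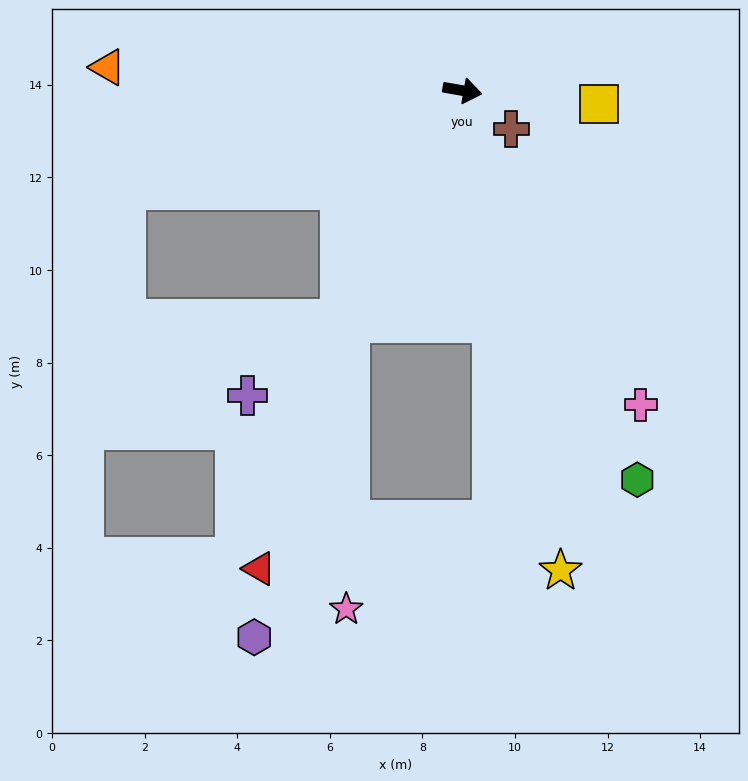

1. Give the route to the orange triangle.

turn right 174°, forward 7.7 m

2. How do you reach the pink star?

blocked — turn right 106°, forward 5.6 m, then turn left 25°, forward 6.2 m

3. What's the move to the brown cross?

turn right 28°, forward 1.3 m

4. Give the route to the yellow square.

turn left 4°, forward 3.0 m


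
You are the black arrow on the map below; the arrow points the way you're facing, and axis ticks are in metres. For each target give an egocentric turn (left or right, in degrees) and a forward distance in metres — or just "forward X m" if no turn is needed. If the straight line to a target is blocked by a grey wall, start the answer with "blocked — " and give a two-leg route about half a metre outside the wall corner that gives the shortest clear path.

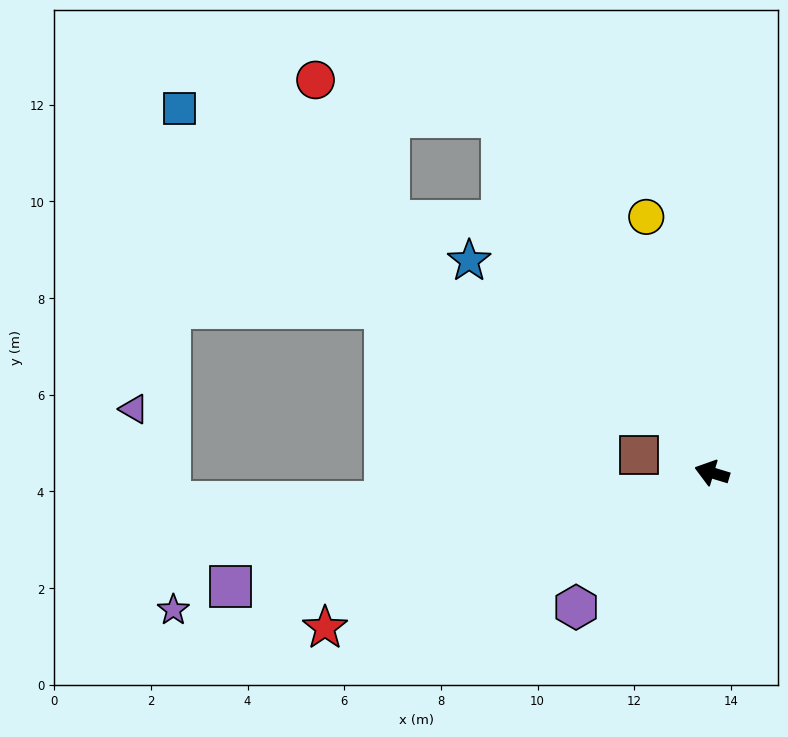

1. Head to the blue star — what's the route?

turn right 24°, forward 6.7 m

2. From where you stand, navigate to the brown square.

turn left 3°, forward 1.5 m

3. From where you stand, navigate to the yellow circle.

turn right 59°, forward 5.5 m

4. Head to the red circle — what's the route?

blocked — turn right 43°, forward 8.5 m, then turn left 49°, forward 3.9 m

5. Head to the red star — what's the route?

turn left 39°, forward 8.6 m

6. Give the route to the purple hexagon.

turn left 62°, forward 4.0 m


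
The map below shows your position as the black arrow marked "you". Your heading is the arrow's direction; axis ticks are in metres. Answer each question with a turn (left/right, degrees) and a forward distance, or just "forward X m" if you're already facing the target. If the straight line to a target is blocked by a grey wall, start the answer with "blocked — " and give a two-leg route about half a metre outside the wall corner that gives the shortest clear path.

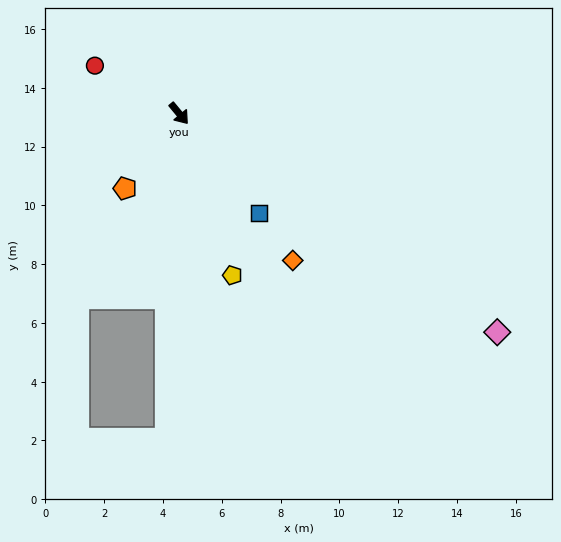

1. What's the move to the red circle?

turn right 159°, forward 3.3 m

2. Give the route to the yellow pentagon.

turn right 21°, forward 5.8 m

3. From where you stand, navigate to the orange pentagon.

turn right 75°, forward 3.1 m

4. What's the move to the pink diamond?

turn left 16°, forward 13.1 m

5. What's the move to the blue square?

forward 4.3 m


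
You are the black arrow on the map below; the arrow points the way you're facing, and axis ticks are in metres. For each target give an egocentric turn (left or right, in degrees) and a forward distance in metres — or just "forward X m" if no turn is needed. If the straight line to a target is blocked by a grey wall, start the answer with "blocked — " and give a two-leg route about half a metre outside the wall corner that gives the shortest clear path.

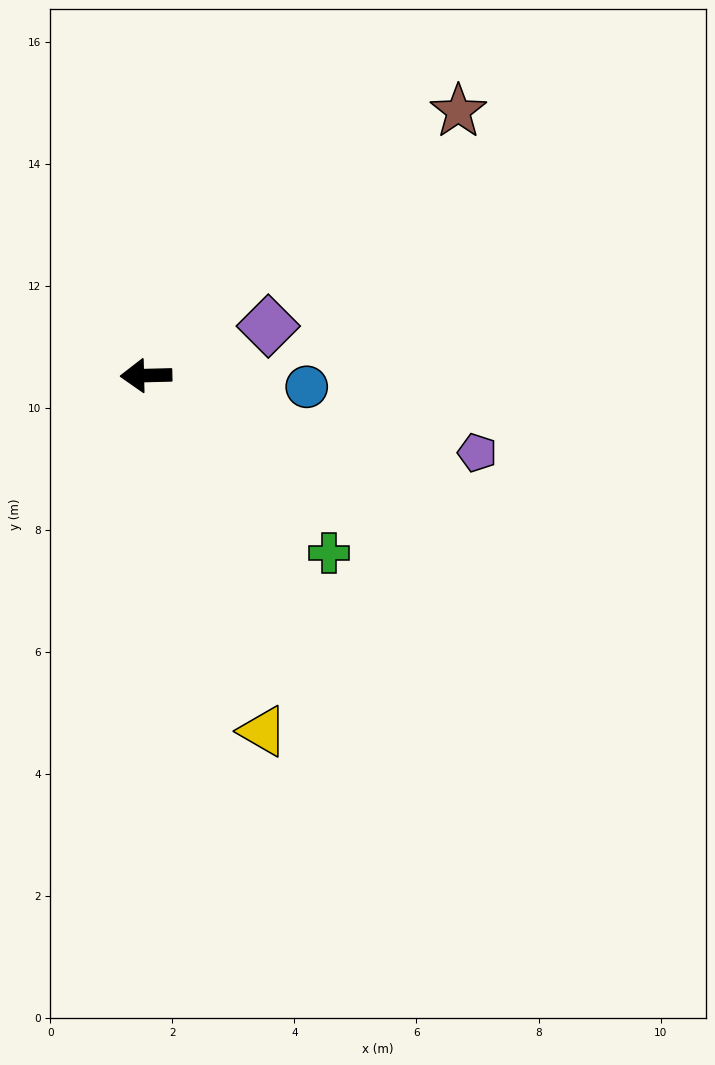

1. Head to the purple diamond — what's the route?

turn right 159°, forward 2.2 m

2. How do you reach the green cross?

turn left 134°, forward 4.2 m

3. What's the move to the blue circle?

turn left 175°, forward 2.6 m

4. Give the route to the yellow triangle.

turn left 107°, forward 6.1 m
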